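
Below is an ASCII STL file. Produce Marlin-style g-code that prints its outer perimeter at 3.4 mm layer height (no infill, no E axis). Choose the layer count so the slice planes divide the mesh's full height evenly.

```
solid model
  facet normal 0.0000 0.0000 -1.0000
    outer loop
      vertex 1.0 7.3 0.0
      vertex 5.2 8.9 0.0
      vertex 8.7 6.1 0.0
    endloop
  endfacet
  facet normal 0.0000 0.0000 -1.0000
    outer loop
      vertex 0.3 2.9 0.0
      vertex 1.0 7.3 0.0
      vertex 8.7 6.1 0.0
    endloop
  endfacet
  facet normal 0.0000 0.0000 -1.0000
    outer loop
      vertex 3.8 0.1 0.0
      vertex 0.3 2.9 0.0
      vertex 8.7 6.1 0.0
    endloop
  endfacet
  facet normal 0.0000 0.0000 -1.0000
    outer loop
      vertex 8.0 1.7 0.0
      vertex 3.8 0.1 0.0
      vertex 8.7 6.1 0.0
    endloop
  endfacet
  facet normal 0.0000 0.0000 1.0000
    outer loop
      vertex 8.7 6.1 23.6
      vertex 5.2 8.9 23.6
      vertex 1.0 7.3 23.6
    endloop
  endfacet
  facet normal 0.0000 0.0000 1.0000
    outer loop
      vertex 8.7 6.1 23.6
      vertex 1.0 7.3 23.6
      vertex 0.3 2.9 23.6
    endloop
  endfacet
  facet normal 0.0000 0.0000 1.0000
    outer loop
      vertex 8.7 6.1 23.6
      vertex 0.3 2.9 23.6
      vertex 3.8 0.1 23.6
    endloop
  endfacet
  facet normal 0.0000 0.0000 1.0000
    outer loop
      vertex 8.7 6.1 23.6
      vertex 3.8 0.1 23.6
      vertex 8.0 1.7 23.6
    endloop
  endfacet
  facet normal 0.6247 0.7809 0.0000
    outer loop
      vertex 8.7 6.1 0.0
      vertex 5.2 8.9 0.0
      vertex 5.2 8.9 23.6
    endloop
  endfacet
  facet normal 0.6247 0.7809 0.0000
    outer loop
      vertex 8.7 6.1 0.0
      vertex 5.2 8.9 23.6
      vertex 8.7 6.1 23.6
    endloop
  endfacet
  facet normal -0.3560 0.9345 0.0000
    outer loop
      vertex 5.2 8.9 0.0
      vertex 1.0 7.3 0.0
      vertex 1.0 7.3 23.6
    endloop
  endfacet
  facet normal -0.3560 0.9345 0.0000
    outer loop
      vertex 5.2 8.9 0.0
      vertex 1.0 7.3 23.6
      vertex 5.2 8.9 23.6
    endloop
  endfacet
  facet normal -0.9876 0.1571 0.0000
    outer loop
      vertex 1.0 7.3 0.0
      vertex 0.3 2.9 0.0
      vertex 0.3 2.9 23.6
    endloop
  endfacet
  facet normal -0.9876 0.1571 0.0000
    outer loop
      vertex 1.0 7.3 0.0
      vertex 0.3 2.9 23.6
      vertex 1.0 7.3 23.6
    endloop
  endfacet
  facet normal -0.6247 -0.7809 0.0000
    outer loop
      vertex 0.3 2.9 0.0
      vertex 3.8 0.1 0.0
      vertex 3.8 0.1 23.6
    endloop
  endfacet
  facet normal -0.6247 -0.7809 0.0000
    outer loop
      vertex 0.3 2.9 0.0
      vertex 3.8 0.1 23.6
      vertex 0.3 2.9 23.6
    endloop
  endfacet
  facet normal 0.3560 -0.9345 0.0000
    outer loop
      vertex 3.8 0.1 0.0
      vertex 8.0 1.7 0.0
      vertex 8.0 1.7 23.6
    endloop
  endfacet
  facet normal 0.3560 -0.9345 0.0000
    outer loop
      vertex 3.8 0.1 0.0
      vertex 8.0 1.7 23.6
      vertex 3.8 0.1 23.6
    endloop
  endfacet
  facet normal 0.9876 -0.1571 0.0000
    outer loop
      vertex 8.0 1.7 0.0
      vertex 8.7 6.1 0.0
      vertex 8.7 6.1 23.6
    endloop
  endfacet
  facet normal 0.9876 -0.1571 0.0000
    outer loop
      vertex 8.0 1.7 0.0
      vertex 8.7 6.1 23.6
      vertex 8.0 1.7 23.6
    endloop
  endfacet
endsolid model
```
; perimeter-only toolpath
G21 ; units = mm
G90 ; absolute positioning
G28 ; home
; layer 1
G0 Z3.4
G0 X8.7 Y6.1
G1 X5.2 Y8.9
G1 X1.0 Y7.3
G1 X0.3 Y2.9
G1 X3.8 Y0.1
G1 X8.0 Y1.7
G1 X8.7 Y6.1
; layer 2
G0 Z6.7
G0 X8.7 Y6.1
G1 X5.2 Y8.9
G1 X1.0 Y7.3
G1 X0.3 Y2.9
G1 X3.8 Y0.1
G1 X8.0 Y1.7
G1 X8.7 Y6.1
; layer 3
G0 Z10.1
G0 X8.7 Y6.1
G1 X5.2 Y8.9
G1 X1.0 Y7.3
G1 X0.3 Y2.9
G1 X3.8 Y0.1
G1 X8.0 Y1.7
G1 X8.7 Y6.1
; layer 4
G0 Z13.5
G0 X8.7 Y6.1
G1 X5.2 Y8.9
G1 X1.0 Y7.3
G1 X0.3 Y2.9
G1 X3.8 Y0.1
G1 X8.0 Y1.7
G1 X8.7 Y6.1
; layer 5
G0 Z16.9
G0 X8.7 Y6.1
G1 X5.2 Y8.9
G1 X1.0 Y7.3
G1 X0.3 Y2.9
G1 X3.8 Y0.1
G1 X8.0 Y1.7
G1 X8.7 Y6.1
; layer 6
G0 Z20.2
G0 X8.7 Y6.1
G1 X5.2 Y8.9
G1 X1.0 Y7.3
G1 X0.3 Y2.9
G1 X3.8 Y0.1
G1 X8.0 Y1.7
G1 X8.7 Y6.1
; layer 7
G0 Z23.6
G0 X8.7 Y6.1
G1 X5.2 Y8.9
G1 X1.0 Y7.3
G1 X0.3 Y2.9
G1 X3.8 Y0.1
G1 X8.0 Y1.7
G1 X8.7 Y6.1
M2 ; end

The solid is a regular 6-sided prism (a cylinder approximated with 6 flat sides), circumscribed radius ≈ 4.5 mm, height ≈ 23.6 mm. Slicing at Δz = 3.4 mm — 7 equal slices spanning the solid's height, so layer i sits at z = i·h/7 — gives 7 non-empty perimeters. Each is a 6-segment closed polygon; G0 lifts to the layer z and rapids to the start vertex, then G1 traces the edges.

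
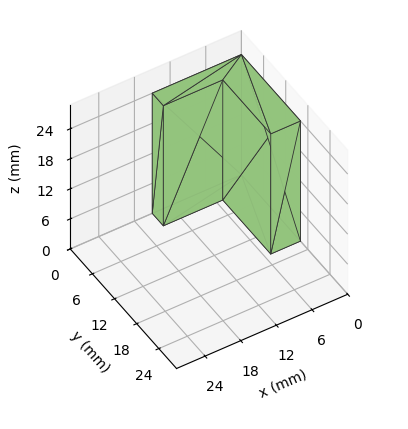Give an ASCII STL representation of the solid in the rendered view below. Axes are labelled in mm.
Reading the render: the shape is an L-shaped prism: outer 15 × 16 mm, arm thicknesses ≈ 3 mm (horizontal) and 5 mm (vertical), extruded 24 mm in z (dimensions read to the nearest mm from the axis ticks). For the STL, each face is triangulated and given an outward normal.

solid part
  facet normal 0.0000 0.0000 -1.0000
    outer loop
      vertex 15.000 3.000 0.000
      vertex 15.000 0.000 0.000
      vertex 0.000 0.000 0.000
    endloop
  endfacet
  facet normal 0.0000 0.0000 -1.0000
    outer loop
      vertex 5.000 3.000 0.000
      vertex 15.000 3.000 0.000
      vertex 0.000 0.000 0.000
    endloop
  endfacet
  facet normal 0.0000 0.0000 -1.0000
    outer loop
      vertex 5.000 16.000 0.000
      vertex 5.000 3.000 0.000
      vertex 0.000 0.000 0.000
    endloop
  endfacet
  facet normal 0.0000 0.0000 -1.0000
    outer loop
      vertex 0.000 16.000 0.000
      vertex 5.000 16.000 0.000
      vertex 0.000 0.000 0.000
    endloop
  endfacet
  facet normal 0.0000 0.0000 1.0000
    outer loop
      vertex 0.000 0.000 24.000
      vertex 15.000 0.000 24.000
      vertex 15.000 3.000 24.000
    endloop
  endfacet
  facet normal 0.0000 0.0000 1.0000
    outer loop
      vertex 0.000 0.000 24.000
      vertex 15.000 3.000 24.000
      vertex 5.000 3.000 24.000
    endloop
  endfacet
  facet normal 0.0000 0.0000 1.0000
    outer loop
      vertex 0.000 0.000 24.000
      vertex 5.000 3.000 24.000
      vertex 5.000 16.000 24.000
    endloop
  endfacet
  facet normal 0.0000 0.0000 1.0000
    outer loop
      vertex 0.000 0.000 24.000
      vertex 5.000 16.000 24.000
      vertex 0.000 16.000 24.000
    endloop
  endfacet
  facet normal 0.0000 -1.0000 0.0000
    outer loop
      vertex 0.000 0.000 0.000
      vertex 15.000 0.000 0.000
      vertex 15.000 0.000 24.000
    endloop
  endfacet
  facet normal 0.0000 -1.0000 0.0000
    outer loop
      vertex 0.000 0.000 0.000
      vertex 15.000 0.000 24.000
      vertex 0.000 0.000 24.000
    endloop
  endfacet
  facet normal 1.0000 0.0000 0.0000
    outer loop
      vertex 15.000 0.000 0.000
      vertex 15.000 3.000 0.000
      vertex 15.000 3.000 24.000
    endloop
  endfacet
  facet normal 1.0000 0.0000 0.0000
    outer loop
      vertex 15.000 0.000 0.000
      vertex 15.000 3.000 24.000
      vertex 15.000 0.000 24.000
    endloop
  endfacet
  facet normal 0.0000 1.0000 0.0000
    outer loop
      vertex 15.000 3.000 0.000
      vertex 5.000 3.000 0.000
      vertex 5.000 3.000 24.000
    endloop
  endfacet
  facet normal 0.0000 1.0000 0.0000
    outer loop
      vertex 15.000 3.000 0.000
      vertex 5.000 3.000 24.000
      vertex 15.000 3.000 24.000
    endloop
  endfacet
  facet normal 1.0000 0.0000 0.0000
    outer loop
      vertex 5.000 3.000 0.000
      vertex 5.000 16.000 0.000
      vertex 5.000 16.000 24.000
    endloop
  endfacet
  facet normal 1.0000 0.0000 0.0000
    outer loop
      vertex 5.000 3.000 0.000
      vertex 5.000 16.000 24.000
      vertex 5.000 3.000 24.000
    endloop
  endfacet
  facet normal 0.0000 1.0000 0.0000
    outer loop
      vertex 5.000 16.000 0.000
      vertex 0.000 16.000 0.000
      vertex 0.000 16.000 24.000
    endloop
  endfacet
  facet normal 0.0000 1.0000 0.0000
    outer loop
      vertex 5.000 16.000 0.000
      vertex 0.000 16.000 24.000
      vertex 5.000 16.000 24.000
    endloop
  endfacet
  facet normal -1.0000 0.0000 0.0000
    outer loop
      vertex 0.000 16.000 0.000
      vertex 0.000 0.000 0.000
      vertex 0.000 0.000 24.000
    endloop
  endfacet
  facet normal -1.0000 0.0000 0.0000
    outer loop
      vertex 0.000 16.000 0.000
      vertex 0.000 0.000 24.000
      vertex 0.000 16.000 24.000
    endloop
  endfacet
endsolid part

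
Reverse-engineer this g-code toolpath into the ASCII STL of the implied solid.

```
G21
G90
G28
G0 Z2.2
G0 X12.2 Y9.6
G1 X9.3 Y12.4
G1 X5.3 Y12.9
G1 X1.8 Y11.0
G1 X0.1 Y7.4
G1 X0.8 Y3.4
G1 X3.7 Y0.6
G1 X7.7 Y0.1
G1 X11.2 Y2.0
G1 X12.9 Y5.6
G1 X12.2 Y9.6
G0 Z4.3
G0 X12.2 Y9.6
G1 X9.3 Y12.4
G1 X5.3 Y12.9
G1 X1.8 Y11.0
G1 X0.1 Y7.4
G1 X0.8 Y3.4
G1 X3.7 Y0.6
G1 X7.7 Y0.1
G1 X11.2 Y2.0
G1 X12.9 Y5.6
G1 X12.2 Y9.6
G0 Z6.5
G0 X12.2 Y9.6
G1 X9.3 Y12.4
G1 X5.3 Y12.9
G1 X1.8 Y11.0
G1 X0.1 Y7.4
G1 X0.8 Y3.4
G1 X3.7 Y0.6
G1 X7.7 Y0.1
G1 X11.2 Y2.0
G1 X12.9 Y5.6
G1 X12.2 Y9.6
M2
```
solid part
  facet normal 0.0000 0.0000 -1.0000
    outer loop
      vertex 5.3 12.9 0.0
      vertex 9.3 12.4 0.0
      vertex 12.2 9.6 0.0
    endloop
  endfacet
  facet normal 0.0000 0.0000 -1.0000
    outer loop
      vertex 1.8 11.0 0.0
      vertex 5.3 12.9 0.0
      vertex 12.2 9.6 0.0
    endloop
  endfacet
  facet normal 0.0000 0.0000 -1.0000
    outer loop
      vertex 0.1 7.4 0.0
      vertex 1.8 11.0 0.0
      vertex 12.2 9.6 0.0
    endloop
  endfacet
  facet normal 0.0000 0.0000 -1.0000
    outer loop
      vertex 0.8 3.4 0.0
      vertex 0.1 7.4 0.0
      vertex 12.2 9.6 0.0
    endloop
  endfacet
  facet normal 0.0000 0.0000 -1.0000
    outer loop
      vertex 3.7 0.6 0.0
      vertex 0.8 3.4 0.0
      vertex 12.2 9.6 0.0
    endloop
  endfacet
  facet normal 0.0000 0.0000 -1.0000
    outer loop
      vertex 7.7 0.1 0.0
      vertex 3.7 0.6 0.0
      vertex 12.2 9.6 0.0
    endloop
  endfacet
  facet normal 0.0000 0.0000 -1.0000
    outer loop
      vertex 11.2 2.0 0.0
      vertex 7.7 0.1 0.0
      vertex 12.2 9.6 0.0
    endloop
  endfacet
  facet normal 0.0000 0.0000 -1.0000
    outer loop
      vertex 12.9 5.6 0.0
      vertex 11.2 2.0 0.0
      vertex 12.2 9.6 0.0
    endloop
  endfacet
  facet normal 0.0000 0.0000 1.0000
    outer loop
      vertex 12.2 9.6 6.5
      vertex 9.3 12.4 6.5
      vertex 5.3 12.9 6.5
    endloop
  endfacet
  facet normal 0.0000 0.0000 1.0000
    outer loop
      vertex 12.2 9.6 6.5
      vertex 5.3 12.9 6.5
      vertex 1.8 11.0 6.5
    endloop
  endfacet
  facet normal 0.0000 0.0000 1.0000
    outer loop
      vertex 12.2 9.6 6.5
      vertex 1.8 11.0 6.5
      vertex 0.1 7.4 6.5
    endloop
  endfacet
  facet normal 0.0000 0.0000 1.0000
    outer loop
      vertex 12.2 9.6 6.5
      vertex 0.1 7.4 6.5
      vertex 0.8 3.4 6.5
    endloop
  endfacet
  facet normal 0.0000 0.0000 1.0000
    outer loop
      vertex 12.2 9.6 6.5
      vertex 0.8 3.4 6.5
      vertex 3.7 0.6 6.5
    endloop
  endfacet
  facet normal 0.0000 0.0000 1.0000
    outer loop
      vertex 12.2 9.6 6.5
      vertex 3.7 0.6 6.5
      vertex 7.7 0.1 6.5
    endloop
  endfacet
  facet normal 0.0000 0.0000 1.0000
    outer loop
      vertex 12.2 9.6 6.5
      vertex 7.7 0.1 6.5
      vertex 11.2 2.0 6.5
    endloop
  endfacet
  facet normal 0.0000 0.0000 1.0000
    outer loop
      vertex 12.2 9.6 6.5
      vertex 11.2 2.0 6.5
      vertex 12.9 5.6 6.5
    endloop
  endfacet
  facet normal 0.6946 0.7194 0.0000
    outer loop
      vertex 12.2 9.6 0.0
      vertex 9.3 12.4 0.0
      vertex 9.3 12.4 6.5
    endloop
  endfacet
  facet normal 0.6946 0.7194 0.0000
    outer loop
      vertex 12.2 9.6 0.0
      vertex 9.3 12.4 6.5
      vertex 12.2 9.6 6.5
    endloop
  endfacet
  facet normal 0.1240 0.9923 0.0000
    outer loop
      vertex 9.3 12.4 0.0
      vertex 5.3 12.9 0.0
      vertex 5.3 12.9 6.5
    endloop
  endfacet
  facet normal 0.1240 0.9923 0.0000
    outer loop
      vertex 9.3 12.4 0.0
      vertex 5.3 12.9 6.5
      vertex 9.3 12.4 6.5
    endloop
  endfacet
  facet normal -0.4771 0.8789 0.0000
    outer loop
      vertex 5.3 12.9 0.0
      vertex 1.8 11.0 0.0
      vertex 1.8 11.0 6.5
    endloop
  endfacet
  facet normal -0.4771 0.8789 0.0000
    outer loop
      vertex 5.3 12.9 0.0
      vertex 1.8 11.0 6.5
      vertex 5.3 12.9 6.5
    endloop
  endfacet
  facet normal -0.9042 0.4270 0.0000
    outer loop
      vertex 1.8 11.0 0.0
      vertex 0.1 7.4 0.0
      vertex 0.1 7.4 6.5
    endloop
  endfacet
  facet normal -0.9042 0.4270 0.0000
    outer loop
      vertex 1.8 11.0 0.0
      vertex 0.1 7.4 6.5
      vertex 1.8 11.0 6.5
    endloop
  endfacet
  facet normal -0.9850 -0.1724 0.0000
    outer loop
      vertex 0.1 7.4 0.0
      vertex 0.8 3.4 0.0
      vertex 0.8 3.4 6.5
    endloop
  endfacet
  facet normal -0.9850 -0.1724 0.0000
    outer loop
      vertex 0.1 7.4 0.0
      vertex 0.8 3.4 6.5
      vertex 0.1 7.4 6.5
    endloop
  endfacet
  facet normal -0.6946 -0.7194 0.0000
    outer loop
      vertex 0.8 3.4 0.0
      vertex 3.7 0.6 0.0
      vertex 3.7 0.6 6.5
    endloop
  endfacet
  facet normal -0.6946 -0.7194 0.0000
    outer loop
      vertex 0.8 3.4 0.0
      vertex 3.7 0.6 6.5
      vertex 0.8 3.4 6.5
    endloop
  endfacet
  facet normal -0.1240 -0.9923 0.0000
    outer loop
      vertex 3.7 0.6 0.0
      vertex 7.7 0.1 0.0
      vertex 7.7 0.1 6.5
    endloop
  endfacet
  facet normal -0.1240 -0.9923 0.0000
    outer loop
      vertex 3.7 0.6 0.0
      vertex 7.7 0.1 6.5
      vertex 3.7 0.6 6.5
    endloop
  endfacet
  facet normal 0.4771 -0.8789 0.0000
    outer loop
      vertex 7.7 0.1 0.0
      vertex 11.2 2.0 0.0
      vertex 11.2 2.0 6.5
    endloop
  endfacet
  facet normal 0.4771 -0.8789 0.0000
    outer loop
      vertex 7.7 0.1 0.0
      vertex 11.2 2.0 6.5
      vertex 7.7 0.1 6.5
    endloop
  endfacet
  facet normal 0.9042 -0.4270 0.0000
    outer loop
      vertex 11.2 2.0 0.0
      vertex 12.9 5.6 0.0
      vertex 12.9 5.6 6.5
    endloop
  endfacet
  facet normal 0.9042 -0.4270 0.0000
    outer loop
      vertex 11.2 2.0 0.0
      vertex 12.9 5.6 6.5
      vertex 11.2 2.0 6.5
    endloop
  endfacet
  facet normal 0.9850 0.1724 0.0000
    outer loop
      vertex 12.9 5.6 0.0
      vertex 12.2 9.6 0.0
      vertex 12.2 9.6 6.5
    endloop
  endfacet
  facet normal 0.9850 0.1724 0.0000
    outer loop
      vertex 12.9 5.6 0.0
      vertex 12.2 9.6 6.5
      vertex 12.9 5.6 6.5
    endloop
  endfacet
endsolid part

The G0 Z moves step by Δz≈2.2 mm. Every layer's G1 loop is the same polygon, so the solid is a straight extrusion of it from z=0 to z≈6.5. Closing with flat bottom and top caps and triangulating gives 36 facets — a regular 10-sided prism (a cylinder approximated with 10 flat sides), circumscribed radius ≈ 6.5 mm, height ≈ 6.5 mm.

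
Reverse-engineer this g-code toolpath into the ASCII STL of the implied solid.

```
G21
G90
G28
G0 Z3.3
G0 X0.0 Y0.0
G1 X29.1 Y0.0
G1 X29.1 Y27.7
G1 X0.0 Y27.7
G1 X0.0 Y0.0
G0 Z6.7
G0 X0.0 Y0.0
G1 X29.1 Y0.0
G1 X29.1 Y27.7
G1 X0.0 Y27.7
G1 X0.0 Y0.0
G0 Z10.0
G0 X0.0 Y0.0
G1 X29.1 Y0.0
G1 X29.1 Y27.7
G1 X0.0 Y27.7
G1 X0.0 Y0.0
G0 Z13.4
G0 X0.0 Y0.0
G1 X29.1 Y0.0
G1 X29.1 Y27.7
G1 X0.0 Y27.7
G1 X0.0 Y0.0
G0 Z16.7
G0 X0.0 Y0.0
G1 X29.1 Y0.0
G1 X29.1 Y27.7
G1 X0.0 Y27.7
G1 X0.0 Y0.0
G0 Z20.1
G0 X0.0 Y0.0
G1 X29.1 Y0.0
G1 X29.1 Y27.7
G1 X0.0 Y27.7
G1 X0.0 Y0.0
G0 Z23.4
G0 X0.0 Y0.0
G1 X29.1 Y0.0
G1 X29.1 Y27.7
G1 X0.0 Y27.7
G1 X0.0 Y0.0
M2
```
solid part
  facet normal 0.0000 0.0000 -1.0000
    outer loop
      vertex 29.1 27.7 0.0
      vertex 29.1 0.0 0.0
      vertex 0.0 0.0 0.0
    endloop
  endfacet
  facet normal 0.0000 0.0000 -1.0000
    outer loop
      vertex 0.0 27.7 0.0
      vertex 29.1 27.7 0.0
      vertex 0.0 0.0 0.0
    endloop
  endfacet
  facet normal 0.0000 0.0000 1.0000
    outer loop
      vertex 0.0 0.0 23.4
      vertex 29.1 0.0 23.4
      vertex 29.1 27.7 23.4
    endloop
  endfacet
  facet normal 0.0000 0.0000 1.0000
    outer loop
      vertex 0.0 0.0 23.4
      vertex 29.1 27.7 23.4
      vertex 0.0 27.7 23.4
    endloop
  endfacet
  facet normal 0.0000 -1.0000 0.0000
    outer loop
      vertex 0.0 0.0 0.0
      vertex 29.1 0.0 0.0
      vertex 29.1 0.0 23.4
    endloop
  endfacet
  facet normal 0.0000 -1.0000 0.0000
    outer loop
      vertex 0.0 0.0 0.0
      vertex 29.1 0.0 23.4
      vertex 0.0 0.0 23.4
    endloop
  endfacet
  facet normal 0.0000 1.0000 0.0000
    outer loop
      vertex 29.1 27.7 23.4
      vertex 29.1 27.7 0.0
      vertex 0.0 27.7 0.0
    endloop
  endfacet
  facet normal 0.0000 1.0000 0.0000
    outer loop
      vertex 0.0 27.7 23.4
      vertex 29.1 27.7 23.4
      vertex 0.0 27.7 0.0
    endloop
  endfacet
  facet normal -1.0000 0.0000 0.0000
    outer loop
      vertex 0.0 27.7 23.4
      vertex 0.0 27.7 0.0
      vertex 0.0 0.0 0.0
    endloop
  endfacet
  facet normal -1.0000 0.0000 0.0000
    outer loop
      vertex 0.0 0.0 23.4
      vertex 0.0 27.7 23.4
      vertex 0.0 0.0 0.0
    endloop
  endfacet
  facet normal 1.0000 0.0000 0.0000
    outer loop
      vertex 29.1 0.0 0.0
      vertex 29.1 27.7 0.0
      vertex 29.1 27.7 23.4
    endloop
  endfacet
  facet normal 1.0000 0.0000 0.0000
    outer loop
      vertex 29.1 0.0 0.0
      vertex 29.1 27.7 23.4
      vertex 29.1 0.0 23.4
    endloop
  endfacet
endsolid part

The G0 Z moves step by Δz≈3.3 mm. Every layer's G1 loop is the same polygon, so the solid is a straight extrusion of it from z=0 to z≈23.4. Closing with flat bottom and top caps and triangulating gives 12 facets — a rectangular box, roughly 29.1 × 27.7 mm footprint and 23.4 mm tall.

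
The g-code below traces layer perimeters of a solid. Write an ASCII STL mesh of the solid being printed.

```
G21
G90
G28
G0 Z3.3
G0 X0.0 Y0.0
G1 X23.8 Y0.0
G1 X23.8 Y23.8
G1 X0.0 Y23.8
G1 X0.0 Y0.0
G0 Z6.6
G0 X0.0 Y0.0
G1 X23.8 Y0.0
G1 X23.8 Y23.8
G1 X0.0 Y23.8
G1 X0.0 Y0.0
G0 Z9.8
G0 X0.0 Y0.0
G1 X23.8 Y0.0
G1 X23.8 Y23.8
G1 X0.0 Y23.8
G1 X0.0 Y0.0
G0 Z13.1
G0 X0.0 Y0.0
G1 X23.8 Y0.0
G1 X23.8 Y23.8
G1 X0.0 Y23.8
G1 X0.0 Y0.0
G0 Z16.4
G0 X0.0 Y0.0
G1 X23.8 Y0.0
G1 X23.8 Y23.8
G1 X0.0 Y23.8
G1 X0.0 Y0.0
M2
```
solid part
  facet normal 0.0000 0.0000 -1.0000
    outer loop
      vertex 23.8 23.8 0.0
      vertex 23.8 0.0 0.0
      vertex 0.0 0.0 0.0
    endloop
  endfacet
  facet normal 0.0000 0.0000 -1.0000
    outer loop
      vertex 0.0 23.8 0.0
      vertex 23.8 23.8 0.0
      vertex 0.0 0.0 0.0
    endloop
  endfacet
  facet normal 0.0000 0.0000 1.0000
    outer loop
      vertex 0.0 0.0 16.4
      vertex 23.8 0.0 16.4
      vertex 23.8 23.8 16.4
    endloop
  endfacet
  facet normal 0.0000 0.0000 1.0000
    outer loop
      vertex 0.0 0.0 16.4
      vertex 23.8 23.8 16.4
      vertex 0.0 23.8 16.4
    endloop
  endfacet
  facet normal 0.0000 -1.0000 0.0000
    outer loop
      vertex 0.0 0.0 0.0
      vertex 23.8 0.0 0.0
      vertex 23.8 0.0 16.4
    endloop
  endfacet
  facet normal 0.0000 -1.0000 0.0000
    outer loop
      vertex 0.0 0.0 0.0
      vertex 23.8 0.0 16.4
      vertex 0.0 0.0 16.4
    endloop
  endfacet
  facet normal 0.0000 1.0000 0.0000
    outer loop
      vertex 23.8 23.8 16.4
      vertex 23.8 23.8 0.0
      vertex 0.0 23.8 0.0
    endloop
  endfacet
  facet normal 0.0000 1.0000 0.0000
    outer loop
      vertex 0.0 23.8 16.4
      vertex 23.8 23.8 16.4
      vertex 0.0 23.8 0.0
    endloop
  endfacet
  facet normal -1.0000 0.0000 0.0000
    outer loop
      vertex 0.0 23.8 16.4
      vertex 0.0 23.8 0.0
      vertex 0.0 0.0 0.0
    endloop
  endfacet
  facet normal -1.0000 0.0000 0.0000
    outer loop
      vertex 0.0 0.0 16.4
      vertex 0.0 23.8 16.4
      vertex 0.0 0.0 0.0
    endloop
  endfacet
  facet normal 1.0000 0.0000 0.0000
    outer loop
      vertex 23.8 0.0 0.0
      vertex 23.8 23.8 0.0
      vertex 23.8 23.8 16.4
    endloop
  endfacet
  facet normal 1.0000 0.0000 0.0000
    outer loop
      vertex 23.8 0.0 0.0
      vertex 23.8 23.8 16.4
      vertex 23.8 0.0 16.4
    endloop
  endfacet
endsolid part

The G0 Z moves step by Δz≈3.3 mm. Every layer's G1 loop is the same polygon, so the solid is a straight extrusion of it from z=0 to z≈16.4. Closing with flat bottom and top caps and triangulating gives 12 facets — a rectangular box, roughly 23.8 × 23.8 mm footprint and 16.4 mm tall.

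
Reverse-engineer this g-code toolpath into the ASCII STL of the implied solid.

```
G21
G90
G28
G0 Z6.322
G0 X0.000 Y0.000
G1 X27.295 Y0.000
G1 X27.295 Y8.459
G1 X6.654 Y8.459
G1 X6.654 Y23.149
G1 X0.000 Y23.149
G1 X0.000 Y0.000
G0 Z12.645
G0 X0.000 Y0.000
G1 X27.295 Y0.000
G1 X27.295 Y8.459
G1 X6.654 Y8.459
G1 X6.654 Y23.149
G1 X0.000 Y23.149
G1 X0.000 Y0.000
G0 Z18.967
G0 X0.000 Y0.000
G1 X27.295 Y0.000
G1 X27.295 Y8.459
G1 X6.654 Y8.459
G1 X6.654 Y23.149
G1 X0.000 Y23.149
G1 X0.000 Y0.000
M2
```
solid part
  facet normal 0.0000 0.0000 -1.0000
    outer loop
      vertex 27.295 8.459 0.000
      vertex 27.295 0.000 0.000
      vertex 0.000 0.000 0.000
    endloop
  endfacet
  facet normal 0.0000 0.0000 -1.0000
    outer loop
      vertex 6.654 8.459 0.000
      vertex 27.295 8.459 0.000
      vertex 0.000 0.000 0.000
    endloop
  endfacet
  facet normal 0.0000 0.0000 -1.0000
    outer loop
      vertex 6.654 23.149 0.000
      vertex 6.654 8.459 0.000
      vertex 0.000 0.000 0.000
    endloop
  endfacet
  facet normal 0.0000 0.0000 -1.0000
    outer loop
      vertex 0.000 23.149 0.000
      vertex 6.654 23.149 0.000
      vertex 0.000 0.000 0.000
    endloop
  endfacet
  facet normal 0.0000 0.0000 1.0000
    outer loop
      vertex 0.000 0.000 18.967
      vertex 27.295 0.000 18.967
      vertex 27.295 8.459 18.967
    endloop
  endfacet
  facet normal 0.0000 0.0000 1.0000
    outer loop
      vertex 0.000 0.000 18.967
      vertex 27.295 8.459 18.967
      vertex 6.654 8.459 18.967
    endloop
  endfacet
  facet normal 0.0000 0.0000 1.0000
    outer loop
      vertex 0.000 0.000 18.967
      vertex 6.654 8.459 18.967
      vertex 6.654 23.149 18.967
    endloop
  endfacet
  facet normal 0.0000 0.0000 1.0000
    outer loop
      vertex 0.000 0.000 18.967
      vertex 6.654 23.149 18.967
      vertex 0.000 23.149 18.967
    endloop
  endfacet
  facet normal 0.0000 -1.0000 0.0000
    outer loop
      vertex 0.000 0.000 0.000
      vertex 27.295 0.000 0.000
      vertex 27.295 0.000 18.967
    endloop
  endfacet
  facet normal 0.0000 -1.0000 0.0000
    outer loop
      vertex 0.000 0.000 0.000
      vertex 27.295 0.000 18.967
      vertex 0.000 0.000 18.967
    endloop
  endfacet
  facet normal 1.0000 0.0000 0.0000
    outer loop
      vertex 27.295 0.000 0.000
      vertex 27.295 8.459 0.000
      vertex 27.295 8.459 18.967
    endloop
  endfacet
  facet normal 1.0000 0.0000 0.0000
    outer loop
      vertex 27.295 0.000 0.000
      vertex 27.295 8.459 18.967
      vertex 27.295 0.000 18.967
    endloop
  endfacet
  facet normal 0.0000 1.0000 0.0000
    outer loop
      vertex 27.295 8.459 0.000
      vertex 6.654 8.459 0.000
      vertex 6.654 8.459 18.967
    endloop
  endfacet
  facet normal 0.0000 1.0000 0.0000
    outer loop
      vertex 27.295 8.459 0.000
      vertex 6.654 8.459 18.967
      vertex 27.295 8.459 18.967
    endloop
  endfacet
  facet normal 1.0000 0.0000 0.0000
    outer loop
      vertex 6.654 8.459 0.000
      vertex 6.654 23.149 0.000
      vertex 6.654 23.149 18.967
    endloop
  endfacet
  facet normal 1.0000 0.0000 0.0000
    outer loop
      vertex 6.654 8.459 0.000
      vertex 6.654 23.149 18.967
      vertex 6.654 8.459 18.967
    endloop
  endfacet
  facet normal 0.0000 1.0000 0.0000
    outer loop
      vertex 6.654 23.149 0.000
      vertex 0.000 23.149 0.000
      vertex 0.000 23.149 18.967
    endloop
  endfacet
  facet normal 0.0000 1.0000 0.0000
    outer loop
      vertex 6.654 23.149 0.000
      vertex 0.000 23.149 18.967
      vertex 6.654 23.149 18.967
    endloop
  endfacet
  facet normal -1.0000 0.0000 0.0000
    outer loop
      vertex 0.000 23.149 0.000
      vertex 0.000 0.000 0.000
      vertex 0.000 0.000 18.967
    endloop
  endfacet
  facet normal -1.0000 0.0000 0.0000
    outer loop
      vertex 0.000 23.149 0.000
      vertex 0.000 0.000 18.967
      vertex 0.000 23.149 18.967
    endloop
  endfacet
endsolid part

The G0 Z moves step by Δz≈6.322 mm. Every layer's G1 loop is the same polygon, so the solid is a straight extrusion of it from z=0 to z≈19. Closing with flat bottom and top caps and triangulating gives 20 facets — an L-shaped prism: outer 27.3 × 23.1 mm, arm thicknesses ≈ 8.46 mm (horizontal) and 6.65 mm (vertical), extruded 19 mm in z.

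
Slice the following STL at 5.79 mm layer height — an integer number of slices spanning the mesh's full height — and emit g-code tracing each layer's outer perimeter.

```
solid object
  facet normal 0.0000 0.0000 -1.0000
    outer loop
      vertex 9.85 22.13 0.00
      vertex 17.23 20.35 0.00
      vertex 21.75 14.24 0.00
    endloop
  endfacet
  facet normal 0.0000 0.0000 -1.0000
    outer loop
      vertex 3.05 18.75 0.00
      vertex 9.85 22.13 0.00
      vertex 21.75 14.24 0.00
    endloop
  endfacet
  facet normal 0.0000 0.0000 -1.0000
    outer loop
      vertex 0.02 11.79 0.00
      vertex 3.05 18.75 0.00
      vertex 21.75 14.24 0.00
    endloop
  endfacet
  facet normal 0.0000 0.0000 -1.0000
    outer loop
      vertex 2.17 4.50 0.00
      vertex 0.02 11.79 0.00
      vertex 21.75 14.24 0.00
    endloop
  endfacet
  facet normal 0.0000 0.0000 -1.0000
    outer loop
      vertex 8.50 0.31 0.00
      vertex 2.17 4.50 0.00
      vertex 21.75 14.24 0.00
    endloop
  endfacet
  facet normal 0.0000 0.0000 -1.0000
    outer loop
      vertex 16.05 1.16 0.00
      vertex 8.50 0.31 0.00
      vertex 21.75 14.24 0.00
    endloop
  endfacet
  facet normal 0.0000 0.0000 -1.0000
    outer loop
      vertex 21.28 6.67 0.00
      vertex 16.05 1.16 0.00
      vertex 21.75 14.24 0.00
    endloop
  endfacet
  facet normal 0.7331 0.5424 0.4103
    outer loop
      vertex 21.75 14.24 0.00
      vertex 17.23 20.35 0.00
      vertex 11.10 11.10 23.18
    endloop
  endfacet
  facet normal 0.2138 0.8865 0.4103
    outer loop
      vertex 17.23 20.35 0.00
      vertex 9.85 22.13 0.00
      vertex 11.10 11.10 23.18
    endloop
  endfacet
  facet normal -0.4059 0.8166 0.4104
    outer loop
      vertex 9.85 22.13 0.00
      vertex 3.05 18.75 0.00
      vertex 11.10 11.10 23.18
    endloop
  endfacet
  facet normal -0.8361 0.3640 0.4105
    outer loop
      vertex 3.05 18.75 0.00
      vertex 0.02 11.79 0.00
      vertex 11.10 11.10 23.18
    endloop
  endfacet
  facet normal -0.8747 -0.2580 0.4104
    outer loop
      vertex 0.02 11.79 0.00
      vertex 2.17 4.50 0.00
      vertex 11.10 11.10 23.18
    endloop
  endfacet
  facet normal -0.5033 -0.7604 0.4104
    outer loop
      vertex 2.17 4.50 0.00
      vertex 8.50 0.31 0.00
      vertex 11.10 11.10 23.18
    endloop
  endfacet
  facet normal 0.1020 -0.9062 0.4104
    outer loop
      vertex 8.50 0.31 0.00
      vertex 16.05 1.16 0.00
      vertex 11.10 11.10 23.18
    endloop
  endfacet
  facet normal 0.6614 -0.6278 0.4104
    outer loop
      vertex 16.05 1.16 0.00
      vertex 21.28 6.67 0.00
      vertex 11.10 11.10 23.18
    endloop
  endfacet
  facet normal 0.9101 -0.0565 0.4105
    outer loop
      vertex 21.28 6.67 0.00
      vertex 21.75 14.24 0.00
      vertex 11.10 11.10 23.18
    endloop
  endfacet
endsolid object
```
; perimeter-only toolpath
G21 ; units = mm
G90 ; absolute positioning
G28 ; home
; layer 1
G0 Z5.79
G0 X19.09 Y13.46
G1 X15.70 Y18.04
G1 X10.16 Y19.37
G1 X5.06 Y16.84
G1 X2.79 Y11.62
G1 X4.40 Y6.15
G1 X9.15 Y3.01
G1 X14.81 Y3.64
G1 X18.73 Y7.78
G1 X19.09 Y13.46
; layer 2
G0 Z11.59
G0 X16.43 Y12.67
G1 X14.16 Y15.73
G1 X10.47 Y16.61
G1 X7.07 Y14.93
G1 X5.56 Y11.45
G1 X6.63 Y7.80
G1 X9.80 Y5.71
G1 X13.57 Y6.13
G1 X16.19 Y8.88
G1 X16.43 Y12.67
; layer 3
G0 Z17.38
G0 X13.76 Y11.89
G1 X12.63 Y13.41
G1 X10.79 Y13.86
G1 X9.09 Y13.01
G1 X8.33 Y11.27
G1 X8.87 Y9.45
G1 X10.45 Y8.40
G1 X12.34 Y8.62
G1 X13.65 Y9.99
G1 X13.76 Y11.89
M2 ; end

The solid is a regular 9-sided pyramid, base circumscribed radius ≈ 11.1 mm, apex at z ≈ 23.2 mm. Slicing at Δz = 5.79 mm — 4 equal slices spanning the solid's height, so layer i sits at z = i·h/4 — gives 3 non-empty perimeters. Each is a 9-segment closed polygon; G0 lifts to the layer z and rapids to the start vertex, then G1 traces the edges. The cross-section shrinks linearly with z (the slice at the apex is degenerate and omitted).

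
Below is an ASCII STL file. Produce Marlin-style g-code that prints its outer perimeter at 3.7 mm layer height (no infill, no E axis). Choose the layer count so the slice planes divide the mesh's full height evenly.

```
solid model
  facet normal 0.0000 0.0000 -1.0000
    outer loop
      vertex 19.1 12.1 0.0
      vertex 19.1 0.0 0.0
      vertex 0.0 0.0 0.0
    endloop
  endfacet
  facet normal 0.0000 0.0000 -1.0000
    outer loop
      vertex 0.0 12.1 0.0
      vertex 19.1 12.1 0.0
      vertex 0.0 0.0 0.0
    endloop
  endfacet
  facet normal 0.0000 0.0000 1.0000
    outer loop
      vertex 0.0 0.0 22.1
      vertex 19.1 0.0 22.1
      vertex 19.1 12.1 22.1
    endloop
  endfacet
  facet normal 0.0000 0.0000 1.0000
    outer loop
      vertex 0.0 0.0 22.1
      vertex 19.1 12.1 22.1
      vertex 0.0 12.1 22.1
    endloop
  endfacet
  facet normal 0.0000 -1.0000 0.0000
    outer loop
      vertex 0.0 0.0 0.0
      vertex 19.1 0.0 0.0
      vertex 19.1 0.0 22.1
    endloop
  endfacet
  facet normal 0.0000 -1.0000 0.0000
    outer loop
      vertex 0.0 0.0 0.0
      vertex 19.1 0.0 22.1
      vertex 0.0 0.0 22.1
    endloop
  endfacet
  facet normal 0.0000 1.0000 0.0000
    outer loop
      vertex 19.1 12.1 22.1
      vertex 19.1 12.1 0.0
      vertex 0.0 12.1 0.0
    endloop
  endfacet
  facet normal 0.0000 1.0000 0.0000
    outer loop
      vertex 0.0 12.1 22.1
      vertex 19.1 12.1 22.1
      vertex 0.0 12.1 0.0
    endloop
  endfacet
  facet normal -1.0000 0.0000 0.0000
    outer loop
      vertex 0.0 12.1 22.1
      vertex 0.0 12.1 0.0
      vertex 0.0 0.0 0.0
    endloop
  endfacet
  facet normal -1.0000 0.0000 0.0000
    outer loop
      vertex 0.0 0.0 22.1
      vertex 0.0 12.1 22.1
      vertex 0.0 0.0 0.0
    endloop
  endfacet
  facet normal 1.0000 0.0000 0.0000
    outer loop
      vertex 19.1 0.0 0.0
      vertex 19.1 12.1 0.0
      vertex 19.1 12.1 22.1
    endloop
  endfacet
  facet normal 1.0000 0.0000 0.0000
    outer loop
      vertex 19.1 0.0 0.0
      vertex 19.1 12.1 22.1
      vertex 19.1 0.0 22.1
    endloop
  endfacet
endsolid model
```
; perimeter-only toolpath
G21 ; units = mm
G90 ; absolute positioning
G28 ; home
; layer 1
G0 Z3.7
G0 X0.0 Y0.0
G1 X19.1 Y0.0
G1 X19.1 Y12.1
G1 X0.0 Y12.1
G1 X0.0 Y0.0
; layer 2
G0 Z7.4
G0 X0.0 Y0.0
G1 X19.1 Y0.0
G1 X19.1 Y12.1
G1 X0.0 Y12.1
G1 X0.0 Y0.0
; layer 3
G0 Z11.1
G0 X0.0 Y0.0
G1 X19.1 Y0.0
G1 X19.1 Y12.1
G1 X0.0 Y12.1
G1 X0.0 Y0.0
; layer 4
G0 Z14.7
G0 X0.0 Y0.0
G1 X19.1 Y0.0
G1 X19.1 Y12.1
G1 X0.0 Y12.1
G1 X0.0 Y0.0
; layer 5
G0 Z18.4
G0 X0.0 Y0.0
G1 X19.1 Y0.0
G1 X19.1 Y12.1
G1 X0.0 Y12.1
G1 X0.0 Y0.0
; layer 6
G0 Z22.1
G0 X0.0 Y0.0
G1 X19.1 Y0.0
G1 X19.1 Y12.1
G1 X0.0 Y12.1
G1 X0.0 Y0.0
M2 ; end

The solid is a rectangular box, roughly 19.1 × 12.1 mm footprint and 22.1 mm tall. Slicing at Δz = 3.7 mm — 6 equal slices spanning the solid's height, so layer i sits at z = i·h/6 — gives 6 non-empty perimeters. Each is a 4-segment closed polygon; G0 lifts to the layer z and rapids to the start vertex, then G1 traces the edges.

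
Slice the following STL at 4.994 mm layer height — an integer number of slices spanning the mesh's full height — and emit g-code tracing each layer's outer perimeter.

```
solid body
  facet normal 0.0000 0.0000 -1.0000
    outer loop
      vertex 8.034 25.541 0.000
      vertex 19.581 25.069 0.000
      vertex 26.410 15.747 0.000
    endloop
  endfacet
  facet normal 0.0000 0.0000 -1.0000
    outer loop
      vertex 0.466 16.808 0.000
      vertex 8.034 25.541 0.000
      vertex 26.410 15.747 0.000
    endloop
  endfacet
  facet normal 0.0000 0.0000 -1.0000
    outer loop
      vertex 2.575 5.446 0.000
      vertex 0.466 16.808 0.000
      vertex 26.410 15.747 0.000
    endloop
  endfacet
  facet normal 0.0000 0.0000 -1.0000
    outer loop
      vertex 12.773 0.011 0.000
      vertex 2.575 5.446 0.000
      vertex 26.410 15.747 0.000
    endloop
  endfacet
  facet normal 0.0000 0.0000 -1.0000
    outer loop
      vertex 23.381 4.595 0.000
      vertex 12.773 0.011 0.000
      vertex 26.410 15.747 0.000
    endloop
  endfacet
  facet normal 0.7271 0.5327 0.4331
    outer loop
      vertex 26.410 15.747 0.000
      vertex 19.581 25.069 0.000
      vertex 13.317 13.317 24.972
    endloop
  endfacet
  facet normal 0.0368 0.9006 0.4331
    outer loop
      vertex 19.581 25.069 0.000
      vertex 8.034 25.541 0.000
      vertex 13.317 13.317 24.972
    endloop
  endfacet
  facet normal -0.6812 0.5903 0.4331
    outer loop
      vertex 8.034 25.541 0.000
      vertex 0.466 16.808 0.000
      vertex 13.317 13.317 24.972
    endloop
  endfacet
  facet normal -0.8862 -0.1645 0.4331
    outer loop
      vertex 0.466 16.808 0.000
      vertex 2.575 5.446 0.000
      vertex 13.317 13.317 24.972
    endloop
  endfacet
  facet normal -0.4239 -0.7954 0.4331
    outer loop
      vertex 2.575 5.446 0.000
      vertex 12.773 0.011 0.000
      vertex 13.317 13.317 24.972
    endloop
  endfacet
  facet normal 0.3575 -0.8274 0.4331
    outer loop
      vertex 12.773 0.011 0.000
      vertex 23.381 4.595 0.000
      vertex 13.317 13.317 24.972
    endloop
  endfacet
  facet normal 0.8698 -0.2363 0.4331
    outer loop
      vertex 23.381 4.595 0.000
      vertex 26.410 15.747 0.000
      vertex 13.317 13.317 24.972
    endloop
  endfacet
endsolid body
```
; perimeter-only toolpath
G21 ; units = mm
G90 ; absolute positioning
G28 ; home
; layer 1
G0 Z4.994
G0 X23.791 Y15.261
G1 X18.328 Y22.719
G1 X9.091 Y23.096
G1 X3.036 Y16.110
G1 X4.723 Y7.020
G1 X12.882 Y2.672
G1 X21.368 Y6.339
G1 X23.791 Y15.261
; layer 2
G0 Z9.989
G0 X21.173 Y14.775
G1 X17.075 Y20.368
G1 X10.147 Y20.651
G1 X5.606 Y15.412
G1 X6.872 Y8.594
G1 X12.991 Y5.333
G1 X19.355 Y8.084
G1 X21.173 Y14.775
; layer 3
G0 Z14.983
G0 X18.554 Y14.289
G1 X15.823 Y18.018
G1 X11.204 Y18.207
G1 X8.177 Y14.713
G1 X9.020 Y10.169
G1 X13.099 Y7.995
G1 X17.343 Y9.828
G1 X18.554 Y14.289
; layer 4
G0 Z19.978
G0 X15.936 Y13.803
G1 X14.570 Y15.667
G1 X12.260 Y15.762
G1 X10.747 Y14.015
G1 X11.169 Y11.743
G1 X13.208 Y10.656
G1 X15.330 Y11.573
G1 X15.936 Y13.803
M2 ; end

The solid is a regular 7-sided pyramid, base circumscribed radius ≈ 13.3 mm, apex at z ≈ 25 mm. Slicing at Δz = 4.994 mm — 5 equal slices spanning the solid's height, so layer i sits at z = i·h/5 — gives 4 non-empty perimeters. Each is a 7-segment closed polygon; G0 lifts to the layer z and rapids to the start vertex, then G1 traces the edges. The cross-section shrinks linearly with z (the slice at the apex is degenerate and omitted).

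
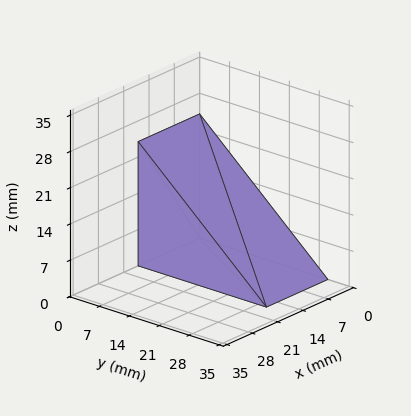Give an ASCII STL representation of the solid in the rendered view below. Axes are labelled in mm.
Reading the render: the shape is a wedge (ramp): 17 × 30 mm base, rising to 24 mm along the y=0 edge and sloping linearly to z=0 at y=30 (dimensions read to the nearest mm from the axis ticks). For the STL, each face is triangulated and given an outward normal.

solid part
  facet normal 0.0000 0.0000 -1.0000
    outer loop
      vertex 17.00 30.00 0.00
      vertex 17.00 0.00 0.00
      vertex 0.00 0.00 0.00
    endloop
  endfacet
  facet normal 0.0000 0.0000 -1.0000
    outer loop
      vertex 0.00 30.00 0.00
      vertex 17.00 30.00 0.00
      vertex 0.00 0.00 0.00
    endloop
  endfacet
  facet normal 0.0000 -1.0000 0.0000
    outer loop
      vertex 0.00 0.00 0.00
      vertex 17.00 0.00 0.00
      vertex 17.00 0.00 24.00
    endloop
  endfacet
  facet normal 0.0000 -1.0000 0.0000
    outer loop
      vertex 0.00 0.00 0.00
      vertex 17.00 0.00 24.00
      vertex 0.00 0.00 24.00
    endloop
  endfacet
  facet normal 0.0000 0.6247 0.7809
    outer loop
      vertex 0.00 0.00 24.00
      vertex 17.00 0.00 24.00
      vertex 17.00 30.00 0.00
    endloop
  endfacet
  facet normal 0.0000 0.6247 0.7809
    outer loop
      vertex 0.00 0.00 24.00
      vertex 17.00 30.00 0.00
      vertex 0.00 30.00 0.00
    endloop
  endfacet
  facet normal -1.0000 0.0000 0.0000
    outer loop
      vertex 0.00 0.00 24.00
      vertex 0.00 30.00 0.00
      vertex 0.00 0.00 0.00
    endloop
  endfacet
  facet normal 1.0000 0.0000 0.0000
    outer loop
      vertex 17.00 0.00 0.00
      vertex 17.00 30.00 0.00
      vertex 17.00 0.00 24.00
    endloop
  endfacet
endsolid part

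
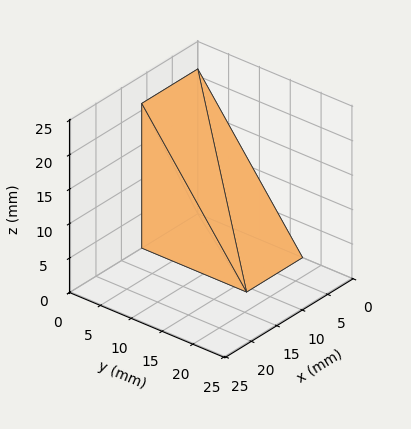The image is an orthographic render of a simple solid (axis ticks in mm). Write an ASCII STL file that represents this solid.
Reading the render: the shape is a wedge (ramp): 11 × 17 mm base, rising to 21 mm along the y=0 edge and sloping linearly to z=0 at y=17 (dimensions read to the nearest mm from the axis ticks). For the STL, each face is triangulated and given an outward normal.

solid part
  facet normal 0.0000 0.0000 -1.0000
    outer loop
      vertex 11.0 17.0 0.0
      vertex 11.0 0.0 0.0
      vertex 0.0 0.0 0.0
    endloop
  endfacet
  facet normal 0.0000 0.0000 -1.0000
    outer loop
      vertex 0.0 17.0 0.0
      vertex 11.0 17.0 0.0
      vertex 0.0 0.0 0.0
    endloop
  endfacet
  facet normal 0.0000 -1.0000 0.0000
    outer loop
      vertex 0.0 0.0 0.0
      vertex 11.0 0.0 0.0
      vertex 11.0 0.0 21.0
    endloop
  endfacet
  facet normal 0.0000 -1.0000 0.0000
    outer loop
      vertex 0.0 0.0 0.0
      vertex 11.0 0.0 21.0
      vertex 0.0 0.0 21.0
    endloop
  endfacet
  facet normal 0.0000 0.7772 0.6292
    outer loop
      vertex 0.0 0.0 21.0
      vertex 11.0 0.0 21.0
      vertex 11.0 17.0 0.0
    endloop
  endfacet
  facet normal 0.0000 0.7772 0.6292
    outer loop
      vertex 0.0 0.0 21.0
      vertex 11.0 17.0 0.0
      vertex 0.0 17.0 0.0
    endloop
  endfacet
  facet normal -1.0000 0.0000 0.0000
    outer loop
      vertex 0.0 0.0 21.0
      vertex 0.0 17.0 0.0
      vertex 0.0 0.0 0.0
    endloop
  endfacet
  facet normal 1.0000 0.0000 0.0000
    outer loop
      vertex 11.0 0.0 0.0
      vertex 11.0 17.0 0.0
      vertex 11.0 0.0 21.0
    endloop
  endfacet
endsolid part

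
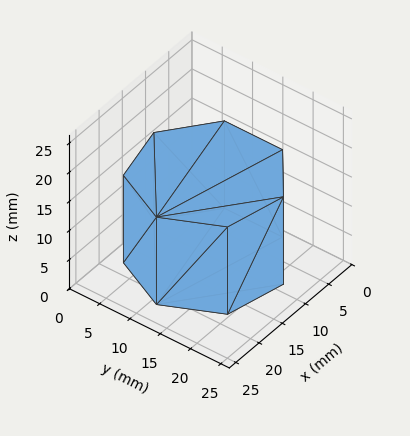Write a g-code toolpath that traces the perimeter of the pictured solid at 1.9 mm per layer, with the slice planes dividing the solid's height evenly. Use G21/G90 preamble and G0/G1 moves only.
Reading the render: the shape is a regular 7-sided prism (a cylinder approximated with 7 flat sides), circumscribed radius ≈ 11 mm, height ≈ 15 mm (dimensions read to the nearest mm from the axis ticks). For the g-code, the solid's height is divided into equal slices at the stated Δz and each level perimeter traced with G1 moves after a G0 lift.

; perimeter-only toolpath
G21 ; units = mm
G90 ; absolute positioning
G28 ; home
; layer 1
G0 Z1.9
G0 X22.0 Y11.0
G1 X17.9 Y19.6
G1 X8.6 Y21.7
G1 X1.1 Y15.8
G1 X1.1 Y6.2
G1 X8.6 Y0.3
G1 X17.9 Y2.4
G1 X22.0 Y11.0
; layer 2
G0 Z3.8
G0 X22.0 Y11.0
G1 X17.9 Y19.6
G1 X8.6 Y21.7
G1 X1.1 Y15.8
G1 X1.1 Y6.2
G1 X8.6 Y0.3
G1 X17.9 Y2.4
G1 X22.0 Y11.0
; layer 3
G0 Z5.6
G0 X22.0 Y11.0
G1 X17.9 Y19.6
G1 X8.6 Y21.7
G1 X1.1 Y15.8
G1 X1.1 Y6.2
G1 X8.6 Y0.3
G1 X17.9 Y2.4
G1 X22.0 Y11.0
; layer 4
G0 Z7.5
G0 X22.0 Y11.0
G1 X17.9 Y19.6
G1 X8.6 Y21.7
G1 X1.1 Y15.8
G1 X1.1 Y6.2
G1 X8.6 Y0.3
G1 X17.9 Y2.4
G1 X22.0 Y11.0
; layer 5
G0 Z9.4
G0 X22.0 Y11.0
G1 X17.9 Y19.6
G1 X8.6 Y21.7
G1 X1.1 Y15.8
G1 X1.1 Y6.2
G1 X8.6 Y0.3
G1 X17.9 Y2.4
G1 X22.0 Y11.0
; layer 6
G0 Z11.2
G0 X22.0 Y11.0
G1 X17.9 Y19.6
G1 X8.6 Y21.7
G1 X1.1 Y15.8
G1 X1.1 Y6.2
G1 X8.6 Y0.3
G1 X17.9 Y2.4
G1 X22.0 Y11.0
; layer 7
G0 Z13.1
G0 X22.0 Y11.0
G1 X17.9 Y19.6
G1 X8.6 Y21.7
G1 X1.1 Y15.8
G1 X1.1 Y6.2
G1 X8.6 Y0.3
G1 X17.9 Y2.4
G1 X22.0 Y11.0
; layer 8
G0 Z15.0
G0 X22.0 Y11.0
G1 X17.9 Y19.6
G1 X8.6 Y21.7
G1 X1.1 Y15.8
G1 X1.1 Y6.2
G1 X8.6 Y0.3
G1 X17.9 Y2.4
G1 X22.0 Y11.0
M2 ; end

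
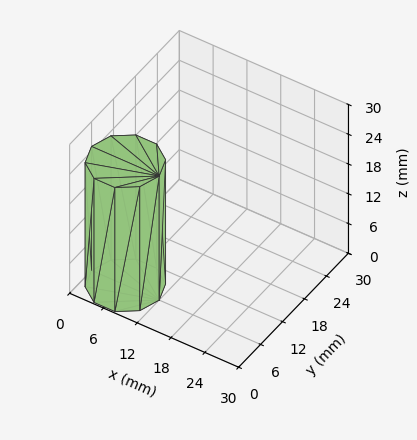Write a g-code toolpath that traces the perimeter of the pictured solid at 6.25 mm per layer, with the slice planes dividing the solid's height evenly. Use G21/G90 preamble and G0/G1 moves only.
Reading the render: the shape is a regular 10-sided prism (a cylinder approximated with 10 flat sides), circumscribed radius ≈ 6 mm, height ≈ 25 mm (dimensions read to the nearest mm from the axis ticks). For the g-code, the solid's height is divided into equal slices at the stated Δz and each level perimeter traced with G1 moves after a G0 lift.

; perimeter-only toolpath
G21 ; units = mm
G90 ; absolute positioning
G28 ; home
; layer 1
G0 Z6.25
G0 X12.00 Y6.00
G1 X10.85 Y9.53
G1 X7.85 Y11.71
G1 X4.15 Y11.71
G1 X1.15 Y9.53
G1 X0.00 Y6.00
G1 X1.15 Y2.47
G1 X4.15 Y0.29
G1 X7.85 Y0.29
G1 X10.85 Y2.47
G1 X12.00 Y6.00
; layer 2
G0 Z12.50
G0 X12.00 Y6.00
G1 X10.85 Y9.53
G1 X7.85 Y11.71
G1 X4.15 Y11.71
G1 X1.15 Y9.53
G1 X0.00 Y6.00
G1 X1.15 Y2.47
G1 X4.15 Y0.29
G1 X7.85 Y0.29
G1 X10.85 Y2.47
G1 X12.00 Y6.00
; layer 3
G0 Z18.75
G0 X12.00 Y6.00
G1 X10.85 Y9.53
G1 X7.85 Y11.71
G1 X4.15 Y11.71
G1 X1.15 Y9.53
G1 X0.00 Y6.00
G1 X1.15 Y2.47
G1 X4.15 Y0.29
G1 X7.85 Y0.29
G1 X10.85 Y2.47
G1 X12.00 Y6.00
; layer 4
G0 Z25.00
G0 X12.00 Y6.00
G1 X10.85 Y9.53
G1 X7.85 Y11.71
G1 X4.15 Y11.71
G1 X1.15 Y9.53
G1 X0.00 Y6.00
G1 X1.15 Y2.47
G1 X4.15 Y0.29
G1 X7.85 Y0.29
G1 X10.85 Y2.47
G1 X12.00 Y6.00
M2 ; end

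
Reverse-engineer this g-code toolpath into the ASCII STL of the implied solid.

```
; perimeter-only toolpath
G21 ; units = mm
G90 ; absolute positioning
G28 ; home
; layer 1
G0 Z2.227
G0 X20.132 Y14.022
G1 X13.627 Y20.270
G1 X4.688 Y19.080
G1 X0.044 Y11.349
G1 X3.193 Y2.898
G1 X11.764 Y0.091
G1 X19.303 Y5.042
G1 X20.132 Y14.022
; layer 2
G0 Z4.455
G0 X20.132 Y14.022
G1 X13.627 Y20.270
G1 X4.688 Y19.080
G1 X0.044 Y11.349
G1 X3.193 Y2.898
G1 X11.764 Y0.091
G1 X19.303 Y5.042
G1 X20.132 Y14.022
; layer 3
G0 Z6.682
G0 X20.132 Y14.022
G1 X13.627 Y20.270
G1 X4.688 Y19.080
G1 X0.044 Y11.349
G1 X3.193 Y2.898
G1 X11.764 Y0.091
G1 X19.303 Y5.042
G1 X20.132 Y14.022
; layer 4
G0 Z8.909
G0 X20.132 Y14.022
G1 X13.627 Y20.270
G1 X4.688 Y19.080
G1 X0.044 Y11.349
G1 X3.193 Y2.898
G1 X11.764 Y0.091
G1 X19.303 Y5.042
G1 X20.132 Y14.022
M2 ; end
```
solid part
  facet normal 0.0000 0.0000 -1.0000
    outer loop
      vertex 4.688 19.080 0.000
      vertex 13.627 20.270 0.000
      vertex 20.132 14.022 0.000
    endloop
  endfacet
  facet normal 0.0000 0.0000 -1.0000
    outer loop
      vertex 0.044 11.349 0.000
      vertex 4.688 19.080 0.000
      vertex 20.132 14.022 0.000
    endloop
  endfacet
  facet normal 0.0000 0.0000 -1.0000
    outer loop
      vertex 3.193 2.898 0.000
      vertex 0.044 11.349 0.000
      vertex 20.132 14.022 0.000
    endloop
  endfacet
  facet normal 0.0000 0.0000 -1.0000
    outer loop
      vertex 11.764 0.091 0.000
      vertex 3.193 2.898 0.000
      vertex 20.132 14.022 0.000
    endloop
  endfacet
  facet normal 0.0000 0.0000 -1.0000
    outer loop
      vertex 19.303 5.042 0.000
      vertex 11.764 0.091 0.000
      vertex 20.132 14.022 0.000
    endloop
  endfacet
  facet normal 0.0000 0.0000 1.0000
    outer loop
      vertex 20.132 14.022 8.909
      vertex 13.627 20.270 8.909
      vertex 4.688 19.080 8.909
    endloop
  endfacet
  facet normal 0.0000 0.0000 1.0000
    outer loop
      vertex 20.132 14.022 8.909
      vertex 4.688 19.080 8.909
      vertex 0.044 11.349 8.909
    endloop
  endfacet
  facet normal 0.0000 0.0000 1.0000
    outer loop
      vertex 20.132 14.022 8.909
      vertex 0.044 11.349 8.909
      vertex 3.193 2.898 8.909
    endloop
  endfacet
  facet normal 0.0000 0.0000 1.0000
    outer loop
      vertex 20.132 14.022 8.909
      vertex 3.193 2.898 8.909
      vertex 11.764 0.091 8.909
    endloop
  endfacet
  facet normal 0.0000 0.0000 1.0000
    outer loop
      vertex 20.132 14.022 8.909
      vertex 11.764 0.091 8.909
      vertex 19.303 5.042 8.909
    endloop
  endfacet
  facet normal 0.6927 0.7212 0.0000
    outer loop
      vertex 20.132 14.022 0.000
      vertex 13.627 20.270 0.000
      vertex 13.627 20.270 8.909
    endloop
  endfacet
  facet normal 0.6927 0.7212 0.0000
    outer loop
      vertex 20.132 14.022 0.000
      vertex 13.627 20.270 8.909
      vertex 20.132 14.022 8.909
    endloop
  endfacet
  facet normal -0.1320 0.9913 0.0000
    outer loop
      vertex 13.627 20.270 0.000
      vertex 4.688 19.080 0.000
      vertex 4.688 19.080 8.909
    endloop
  endfacet
  facet normal -0.1320 0.9913 0.0000
    outer loop
      vertex 13.627 20.270 0.000
      vertex 4.688 19.080 8.909
      vertex 13.627 20.270 8.909
    endloop
  endfacet
  facet normal -0.8572 0.5149 0.0000
    outer loop
      vertex 4.688 19.080 0.000
      vertex 0.044 11.349 0.000
      vertex 0.044 11.349 8.909
    endloop
  endfacet
  facet normal -0.8572 0.5149 0.0000
    outer loop
      vertex 4.688 19.080 0.000
      vertex 0.044 11.349 8.909
      vertex 4.688 19.080 8.909
    endloop
  endfacet
  facet normal -0.9371 -0.3492 0.0000
    outer loop
      vertex 0.044 11.349 0.000
      vertex 3.193 2.898 0.000
      vertex 3.193 2.898 8.909
    endloop
  endfacet
  facet normal -0.9371 -0.3492 0.0000
    outer loop
      vertex 0.044 11.349 0.000
      vertex 3.193 2.898 8.909
      vertex 0.044 11.349 8.909
    endloop
  endfacet
  facet normal -0.3112 -0.9503 0.0000
    outer loop
      vertex 3.193 2.898 0.000
      vertex 11.764 0.091 0.000
      vertex 11.764 0.091 8.909
    endloop
  endfacet
  facet normal -0.3112 -0.9503 0.0000
    outer loop
      vertex 3.193 2.898 0.000
      vertex 11.764 0.091 8.909
      vertex 3.193 2.898 8.909
    endloop
  endfacet
  facet normal 0.5489 -0.8359 0.0000
    outer loop
      vertex 11.764 0.091 0.000
      vertex 19.303 5.042 0.000
      vertex 19.303 5.042 8.909
    endloop
  endfacet
  facet normal 0.5489 -0.8359 0.0000
    outer loop
      vertex 11.764 0.091 0.000
      vertex 19.303 5.042 8.909
      vertex 11.764 0.091 8.909
    endloop
  endfacet
  facet normal 0.9958 -0.0919 0.0000
    outer loop
      vertex 19.303 5.042 0.000
      vertex 20.132 14.022 0.000
      vertex 20.132 14.022 8.909
    endloop
  endfacet
  facet normal 0.9958 -0.0919 0.0000
    outer loop
      vertex 19.303 5.042 0.000
      vertex 20.132 14.022 8.909
      vertex 19.303 5.042 8.909
    endloop
  endfacet
endsolid part

The G0 Z moves step by Δz≈2.227 mm. Every layer's G1 loop is the same polygon, so the solid is a straight extrusion of it from z=0 to z≈8.91. Closing with flat bottom and top caps and triangulating gives 24 facets — a regular 7-sided prism (a cylinder approximated with 7 flat sides), circumscribed radius ≈ 10.4 mm, height ≈ 8.91 mm.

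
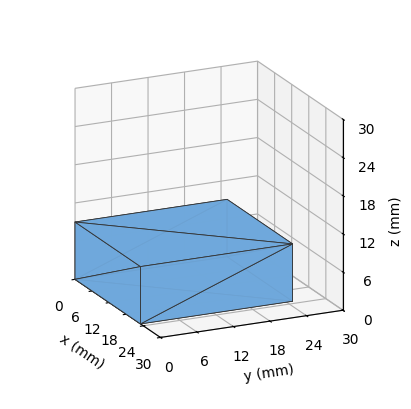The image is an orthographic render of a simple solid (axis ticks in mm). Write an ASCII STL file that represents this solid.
Reading the render: the shape is a rectangular box, roughly 23 × 25 mm footprint and 9 mm tall (dimensions read to the nearest mm from the axis ticks). For the STL, each face is triangulated and given an outward normal.

solid part
  facet normal 0.0000 0.0000 -1.0000
    outer loop
      vertex 23.0 25.0 0.0
      vertex 23.0 0.0 0.0
      vertex 0.0 0.0 0.0
    endloop
  endfacet
  facet normal 0.0000 0.0000 -1.0000
    outer loop
      vertex 0.0 25.0 0.0
      vertex 23.0 25.0 0.0
      vertex 0.0 0.0 0.0
    endloop
  endfacet
  facet normal 0.0000 0.0000 1.0000
    outer loop
      vertex 0.0 0.0 9.0
      vertex 23.0 0.0 9.0
      vertex 23.0 25.0 9.0
    endloop
  endfacet
  facet normal 0.0000 0.0000 1.0000
    outer loop
      vertex 0.0 0.0 9.0
      vertex 23.0 25.0 9.0
      vertex 0.0 25.0 9.0
    endloop
  endfacet
  facet normal 0.0000 -1.0000 0.0000
    outer loop
      vertex 0.0 0.0 0.0
      vertex 23.0 0.0 0.0
      vertex 23.0 0.0 9.0
    endloop
  endfacet
  facet normal 0.0000 -1.0000 0.0000
    outer loop
      vertex 0.0 0.0 0.0
      vertex 23.0 0.0 9.0
      vertex 0.0 0.0 9.0
    endloop
  endfacet
  facet normal 0.0000 1.0000 0.0000
    outer loop
      vertex 23.0 25.0 9.0
      vertex 23.0 25.0 0.0
      vertex 0.0 25.0 0.0
    endloop
  endfacet
  facet normal 0.0000 1.0000 0.0000
    outer loop
      vertex 0.0 25.0 9.0
      vertex 23.0 25.0 9.0
      vertex 0.0 25.0 0.0
    endloop
  endfacet
  facet normal -1.0000 0.0000 0.0000
    outer loop
      vertex 0.0 25.0 9.0
      vertex 0.0 25.0 0.0
      vertex 0.0 0.0 0.0
    endloop
  endfacet
  facet normal -1.0000 0.0000 0.0000
    outer loop
      vertex 0.0 0.0 9.0
      vertex 0.0 25.0 9.0
      vertex 0.0 0.0 0.0
    endloop
  endfacet
  facet normal 1.0000 0.0000 0.0000
    outer loop
      vertex 23.0 0.0 0.0
      vertex 23.0 25.0 0.0
      vertex 23.0 25.0 9.0
    endloop
  endfacet
  facet normal 1.0000 0.0000 0.0000
    outer loop
      vertex 23.0 0.0 0.0
      vertex 23.0 25.0 9.0
      vertex 23.0 0.0 9.0
    endloop
  endfacet
endsolid part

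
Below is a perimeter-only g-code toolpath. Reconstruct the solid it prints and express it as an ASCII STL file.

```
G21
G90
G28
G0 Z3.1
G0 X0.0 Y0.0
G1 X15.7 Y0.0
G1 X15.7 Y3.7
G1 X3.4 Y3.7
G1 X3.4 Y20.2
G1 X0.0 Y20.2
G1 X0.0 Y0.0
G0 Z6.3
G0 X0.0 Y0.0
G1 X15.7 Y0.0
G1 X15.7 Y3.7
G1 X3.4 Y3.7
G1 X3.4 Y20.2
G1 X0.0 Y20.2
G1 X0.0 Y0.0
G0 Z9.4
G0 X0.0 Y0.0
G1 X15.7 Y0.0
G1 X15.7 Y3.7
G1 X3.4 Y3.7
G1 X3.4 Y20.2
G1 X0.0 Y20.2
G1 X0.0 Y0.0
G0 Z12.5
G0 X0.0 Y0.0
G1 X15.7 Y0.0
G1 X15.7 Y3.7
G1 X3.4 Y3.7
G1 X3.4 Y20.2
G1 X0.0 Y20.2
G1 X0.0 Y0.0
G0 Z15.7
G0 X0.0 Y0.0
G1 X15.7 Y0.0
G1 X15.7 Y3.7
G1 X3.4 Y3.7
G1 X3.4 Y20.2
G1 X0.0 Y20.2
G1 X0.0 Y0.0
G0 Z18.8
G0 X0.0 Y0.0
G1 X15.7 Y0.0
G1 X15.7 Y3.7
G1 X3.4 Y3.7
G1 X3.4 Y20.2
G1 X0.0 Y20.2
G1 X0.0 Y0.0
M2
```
solid part
  facet normal 0.0000 0.0000 -1.0000
    outer loop
      vertex 15.7 3.7 0.0
      vertex 15.7 0.0 0.0
      vertex 0.0 0.0 0.0
    endloop
  endfacet
  facet normal 0.0000 0.0000 -1.0000
    outer loop
      vertex 3.4 3.7 0.0
      vertex 15.7 3.7 0.0
      vertex 0.0 0.0 0.0
    endloop
  endfacet
  facet normal 0.0000 0.0000 -1.0000
    outer loop
      vertex 3.4 20.2 0.0
      vertex 3.4 3.7 0.0
      vertex 0.0 0.0 0.0
    endloop
  endfacet
  facet normal 0.0000 0.0000 -1.0000
    outer loop
      vertex 0.0 20.2 0.0
      vertex 3.4 20.2 0.0
      vertex 0.0 0.0 0.0
    endloop
  endfacet
  facet normal 0.0000 0.0000 1.0000
    outer loop
      vertex 0.0 0.0 18.8
      vertex 15.7 0.0 18.8
      vertex 15.7 3.7 18.8
    endloop
  endfacet
  facet normal 0.0000 0.0000 1.0000
    outer loop
      vertex 0.0 0.0 18.8
      vertex 15.7 3.7 18.8
      vertex 3.4 3.7 18.8
    endloop
  endfacet
  facet normal 0.0000 0.0000 1.0000
    outer loop
      vertex 0.0 0.0 18.8
      vertex 3.4 3.7 18.8
      vertex 3.4 20.2 18.8
    endloop
  endfacet
  facet normal 0.0000 0.0000 1.0000
    outer loop
      vertex 0.0 0.0 18.8
      vertex 3.4 20.2 18.8
      vertex 0.0 20.2 18.8
    endloop
  endfacet
  facet normal 0.0000 -1.0000 0.0000
    outer loop
      vertex 0.0 0.0 0.0
      vertex 15.7 0.0 0.0
      vertex 15.7 0.0 18.8
    endloop
  endfacet
  facet normal 0.0000 -1.0000 0.0000
    outer loop
      vertex 0.0 0.0 0.0
      vertex 15.7 0.0 18.8
      vertex 0.0 0.0 18.8
    endloop
  endfacet
  facet normal 1.0000 0.0000 0.0000
    outer loop
      vertex 15.7 0.0 0.0
      vertex 15.7 3.7 0.0
      vertex 15.7 3.7 18.8
    endloop
  endfacet
  facet normal 1.0000 0.0000 0.0000
    outer loop
      vertex 15.7 0.0 0.0
      vertex 15.7 3.7 18.8
      vertex 15.7 0.0 18.8
    endloop
  endfacet
  facet normal 0.0000 1.0000 0.0000
    outer loop
      vertex 15.7 3.7 0.0
      vertex 3.4 3.7 0.0
      vertex 3.4 3.7 18.8
    endloop
  endfacet
  facet normal 0.0000 1.0000 0.0000
    outer loop
      vertex 15.7 3.7 0.0
      vertex 3.4 3.7 18.8
      vertex 15.7 3.7 18.8
    endloop
  endfacet
  facet normal 1.0000 0.0000 0.0000
    outer loop
      vertex 3.4 3.7 0.0
      vertex 3.4 20.2 0.0
      vertex 3.4 20.2 18.8
    endloop
  endfacet
  facet normal 1.0000 0.0000 0.0000
    outer loop
      vertex 3.4 3.7 0.0
      vertex 3.4 20.2 18.8
      vertex 3.4 3.7 18.8
    endloop
  endfacet
  facet normal 0.0000 1.0000 0.0000
    outer loop
      vertex 3.4 20.2 0.0
      vertex 0.0 20.2 0.0
      vertex 0.0 20.2 18.8
    endloop
  endfacet
  facet normal 0.0000 1.0000 0.0000
    outer loop
      vertex 3.4 20.2 0.0
      vertex 0.0 20.2 18.8
      vertex 3.4 20.2 18.8
    endloop
  endfacet
  facet normal -1.0000 0.0000 0.0000
    outer loop
      vertex 0.0 20.2 0.0
      vertex 0.0 0.0 0.0
      vertex 0.0 0.0 18.8
    endloop
  endfacet
  facet normal -1.0000 0.0000 0.0000
    outer loop
      vertex 0.0 20.2 0.0
      vertex 0.0 0.0 18.8
      vertex 0.0 20.2 18.8
    endloop
  endfacet
endsolid part

The G0 Z moves step by Δz≈3.1 mm. Every layer's G1 loop is the same polygon, so the solid is a straight extrusion of it from z=0 to z≈18.8. Closing with flat bottom and top caps and triangulating gives 20 facets — an L-shaped prism: outer 15.7 × 20.2 mm, arm thicknesses ≈ 3.7 mm (horizontal) and 3.4 mm (vertical), extruded 18.8 mm in z.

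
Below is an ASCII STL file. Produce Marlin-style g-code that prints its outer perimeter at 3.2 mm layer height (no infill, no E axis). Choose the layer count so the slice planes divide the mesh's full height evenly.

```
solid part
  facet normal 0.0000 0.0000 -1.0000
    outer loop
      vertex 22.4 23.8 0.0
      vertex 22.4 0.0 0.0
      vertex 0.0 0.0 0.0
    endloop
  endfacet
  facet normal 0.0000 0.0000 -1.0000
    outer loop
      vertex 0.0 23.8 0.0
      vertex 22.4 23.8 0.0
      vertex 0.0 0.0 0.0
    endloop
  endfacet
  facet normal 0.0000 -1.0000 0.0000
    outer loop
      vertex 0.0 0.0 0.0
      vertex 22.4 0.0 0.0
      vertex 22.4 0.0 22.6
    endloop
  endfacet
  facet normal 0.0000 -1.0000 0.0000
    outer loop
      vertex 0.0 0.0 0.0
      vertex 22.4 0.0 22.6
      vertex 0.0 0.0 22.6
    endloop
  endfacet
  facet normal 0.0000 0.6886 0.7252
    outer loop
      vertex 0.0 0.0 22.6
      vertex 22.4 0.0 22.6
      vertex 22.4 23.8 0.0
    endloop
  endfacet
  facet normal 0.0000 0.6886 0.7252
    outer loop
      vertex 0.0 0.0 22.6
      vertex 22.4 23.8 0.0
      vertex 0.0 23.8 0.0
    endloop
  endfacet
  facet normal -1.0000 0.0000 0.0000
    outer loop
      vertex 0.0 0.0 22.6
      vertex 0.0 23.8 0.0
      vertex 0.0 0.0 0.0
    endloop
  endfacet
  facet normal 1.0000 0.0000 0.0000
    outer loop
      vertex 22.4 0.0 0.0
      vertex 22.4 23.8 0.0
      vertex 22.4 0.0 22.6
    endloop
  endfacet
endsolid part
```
; perimeter-only toolpath
G21 ; units = mm
G90 ; absolute positioning
G28 ; home
; layer 1
G0 Z3.2
G0 X0.0 Y0.0
G1 X22.4 Y0.0
G1 X22.4 Y20.4
G1 X0.0 Y20.4
G1 X0.0 Y0.0
; layer 2
G0 Z6.5
G0 X0.0 Y0.0
G1 X22.4 Y0.0
G1 X22.4 Y17.0
G1 X0.0 Y17.0
G1 X0.0 Y0.0
; layer 3
G0 Z9.7
G0 X0.0 Y0.0
G1 X22.4 Y0.0
G1 X22.4 Y13.6
G1 X0.0 Y13.6
G1 X0.0 Y0.0
; layer 4
G0 Z12.9
G0 X0.0 Y0.0
G1 X22.4 Y0.0
G1 X22.4 Y10.2
G1 X0.0 Y10.2
G1 X0.0 Y0.0
; layer 5
G0 Z16.1
G0 X0.0 Y0.0
G1 X22.4 Y0.0
G1 X22.4 Y6.8
G1 X0.0 Y6.8
G1 X0.0 Y0.0
; layer 6
G0 Z19.4
G0 X0.0 Y0.0
G1 X22.4 Y0.0
G1 X22.4 Y3.4
G1 X0.0 Y3.4
G1 X0.0 Y0.0
M2 ; end

The solid is a wedge (ramp): 22.4 × 23.8 mm base, rising to 22.6 mm along the y=0 edge and sloping linearly to z=0 at y=23.8. Slicing at Δz = 3.2 mm — 7 equal slices spanning the solid's height, so layer i sits at z = i·h/7 — gives 6 non-empty perimeters. Each is a 4-segment closed polygon; G0 lifts to the layer z and rapids to the start vertex, then G1 traces the edges. The cross-section shrinks linearly with z (the slice at the apex is degenerate and omitted).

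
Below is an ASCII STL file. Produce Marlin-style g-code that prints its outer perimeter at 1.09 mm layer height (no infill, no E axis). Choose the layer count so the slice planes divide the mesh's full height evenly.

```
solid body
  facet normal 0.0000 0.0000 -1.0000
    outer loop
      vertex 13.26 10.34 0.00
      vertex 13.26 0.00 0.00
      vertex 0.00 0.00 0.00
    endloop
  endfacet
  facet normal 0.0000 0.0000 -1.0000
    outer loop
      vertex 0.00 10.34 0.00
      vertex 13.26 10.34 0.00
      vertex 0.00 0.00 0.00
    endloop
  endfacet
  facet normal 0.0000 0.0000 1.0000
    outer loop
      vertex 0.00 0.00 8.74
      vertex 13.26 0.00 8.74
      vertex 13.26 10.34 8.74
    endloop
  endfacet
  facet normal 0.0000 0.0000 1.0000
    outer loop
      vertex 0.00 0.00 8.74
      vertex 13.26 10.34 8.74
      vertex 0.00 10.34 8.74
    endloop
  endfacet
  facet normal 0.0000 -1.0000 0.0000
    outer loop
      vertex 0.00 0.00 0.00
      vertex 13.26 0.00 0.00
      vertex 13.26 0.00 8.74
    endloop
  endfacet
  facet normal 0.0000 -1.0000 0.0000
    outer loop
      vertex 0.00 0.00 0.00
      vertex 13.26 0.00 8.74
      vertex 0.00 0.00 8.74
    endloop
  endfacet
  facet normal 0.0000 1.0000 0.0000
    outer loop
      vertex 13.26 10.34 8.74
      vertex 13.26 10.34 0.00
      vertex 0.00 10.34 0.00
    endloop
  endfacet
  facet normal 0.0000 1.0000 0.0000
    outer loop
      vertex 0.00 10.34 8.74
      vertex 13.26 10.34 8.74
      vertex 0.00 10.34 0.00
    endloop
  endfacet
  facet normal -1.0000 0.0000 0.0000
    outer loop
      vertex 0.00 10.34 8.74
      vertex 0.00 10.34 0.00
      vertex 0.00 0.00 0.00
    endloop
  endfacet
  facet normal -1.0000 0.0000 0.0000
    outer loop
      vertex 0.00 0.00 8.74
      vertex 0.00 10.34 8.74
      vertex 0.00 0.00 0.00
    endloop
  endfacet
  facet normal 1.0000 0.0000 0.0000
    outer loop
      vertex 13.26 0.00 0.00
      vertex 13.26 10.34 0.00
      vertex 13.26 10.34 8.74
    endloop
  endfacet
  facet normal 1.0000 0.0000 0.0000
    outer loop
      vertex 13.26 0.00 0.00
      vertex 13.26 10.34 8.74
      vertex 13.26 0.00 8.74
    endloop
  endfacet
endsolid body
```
; perimeter-only toolpath
G21 ; units = mm
G90 ; absolute positioning
G28 ; home
; layer 1
G0 Z1.09
G0 X0.00 Y0.00
G1 X13.26 Y0.00
G1 X13.26 Y10.34
G1 X0.00 Y10.34
G1 X0.00 Y0.00
; layer 2
G0 Z2.19
G0 X0.00 Y0.00
G1 X13.26 Y0.00
G1 X13.26 Y10.34
G1 X0.00 Y10.34
G1 X0.00 Y0.00
; layer 3
G0 Z3.28
G0 X0.00 Y0.00
G1 X13.26 Y0.00
G1 X13.26 Y10.34
G1 X0.00 Y10.34
G1 X0.00 Y0.00
; layer 4
G0 Z4.37
G0 X0.00 Y0.00
G1 X13.26 Y0.00
G1 X13.26 Y10.34
G1 X0.00 Y10.34
G1 X0.00 Y0.00
; layer 5
G0 Z5.46
G0 X0.00 Y0.00
G1 X13.26 Y0.00
G1 X13.26 Y10.34
G1 X0.00 Y10.34
G1 X0.00 Y0.00
; layer 6
G0 Z6.55
G0 X0.00 Y0.00
G1 X13.26 Y0.00
G1 X13.26 Y10.34
G1 X0.00 Y10.34
G1 X0.00 Y0.00
; layer 7
G0 Z7.65
G0 X0.00 Y0.00
G1 X13.26 Y0.00
G1 X13.26 Y10.34
G1 X0.00 Y10.34
G1 X0.00 Y0.00
; layer 8
G0 Z8.74
G0 X0.00 Y0.00
G1 X13.26 Y0.00
G1 X13.26 Y10.34
G1 X0.00 Y10.34
G1 X0.00 Y0.00
M2 ; end

The solid is a rectangular box, roughly 13.3 × 10.3 mm footprint and 8.74 mm tall. Slicing at Δz = 1.09 mm — 8 equal slices spanning the solid's height, so layer i sits at z = i·h/8 — gives 8 non-empty perimeters. Each is a 4-segment closed polygon; G0 lifts to the layer z and rapids to the start vertex, then G1 traces the edges.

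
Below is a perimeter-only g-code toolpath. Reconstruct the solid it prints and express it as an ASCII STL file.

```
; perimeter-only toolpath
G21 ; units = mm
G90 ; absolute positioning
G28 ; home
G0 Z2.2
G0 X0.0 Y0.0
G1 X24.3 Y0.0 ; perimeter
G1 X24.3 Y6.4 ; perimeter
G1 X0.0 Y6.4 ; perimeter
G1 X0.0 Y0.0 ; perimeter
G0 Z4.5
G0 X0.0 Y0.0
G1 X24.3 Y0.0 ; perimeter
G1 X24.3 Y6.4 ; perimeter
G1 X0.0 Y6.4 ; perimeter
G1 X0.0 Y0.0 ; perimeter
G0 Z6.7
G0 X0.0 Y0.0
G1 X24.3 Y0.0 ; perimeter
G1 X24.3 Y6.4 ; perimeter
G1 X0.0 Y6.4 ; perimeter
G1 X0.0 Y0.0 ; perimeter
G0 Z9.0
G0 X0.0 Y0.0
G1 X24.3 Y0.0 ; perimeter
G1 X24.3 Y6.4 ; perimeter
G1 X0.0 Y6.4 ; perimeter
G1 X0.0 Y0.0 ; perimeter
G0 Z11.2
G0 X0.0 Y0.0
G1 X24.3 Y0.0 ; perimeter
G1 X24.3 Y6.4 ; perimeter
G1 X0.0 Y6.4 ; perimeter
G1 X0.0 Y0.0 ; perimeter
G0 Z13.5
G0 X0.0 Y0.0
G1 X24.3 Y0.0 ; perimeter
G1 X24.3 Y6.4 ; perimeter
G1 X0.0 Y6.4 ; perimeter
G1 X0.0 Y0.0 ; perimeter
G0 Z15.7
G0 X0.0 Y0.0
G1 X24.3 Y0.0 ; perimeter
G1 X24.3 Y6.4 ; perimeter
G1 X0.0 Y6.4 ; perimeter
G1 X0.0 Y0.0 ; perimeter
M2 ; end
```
solid part
  facet normal 0.0000 0.0000 -1.0000
    outer loop
      vertex 24.3 6.4 0.0
      vertex 24.3 0.0 0.0
      vertex 0.0 0.0 0.0
    endloop
  endfacet
  facet normal 0.0000 0.0000 -1.0000
    outer loop
      vertex 0.0 6.4 0.0
      vertex 24.3 6.4 0.0
      vertex 0.0 0.0 0.0
    endloop
  endfacet
  facet normal 0.0000 0.0000 1.0000
    outer loop
      vertex 0.0 0.0 15.7
      vertex 24.3 0.0 15.7
      vertex 24.3 6.4 15.7
    endloop
  endfacet
  facet normal 0.0000 0.0000 1.0000
    outer loop
      vertex 0.0 0.0 15.7
      vertex 24.3 6.4 15.7
      vertex 0.0 6.4 15.7
    endloop
  endfacet
  facet normal 0.0000 -1.0000 0.0000
    outer loop
      vertex 0.0 0.0 0.0
      vertex 24.3 0.0 0.0
      vertex 24.3 0.0 15.7
    endloop
  endfacet
  facet normal 0.0000 -1.0000 0.0000
    outer loop
      vertex 0.0 0.0 0.0
      vertex 24.3 0.0 15.7
      vertex 0.0 0.0 15.7
    endloop
  endfacet
  facet normal 0.0000 1.0000 0.0000
    outer loop
      vertex 24.3 6.4 15.7
      vertex 24.3 6.4 0.0
      vertex 0.0 6.4 0.0
    endloop
  endfacet
  facet normal 0.0000 1.0000 0.0000
    outer loop
      vertex 0.0 6.4 15.7
      vertex 24.3 6.4 15.7
      vertex 0.0 6.4 0.0
    endloop
  endfacet
  facet normal -1.0000 0.0000 0.0000
    outer loop
      vertex 0.0 6.4 15.7
      vertex 0.0 6.4 0.0
      vertex 0.0 0.0 0.0
    endloop
  endfacet
  facet normal -1.0000 0.0000 0.0000
    outer loop
      vertex 0.0 0.0 15.7
      vertex 0.0 6.4 15.7
      vertex 0.0 0.0 0.0
    endloop
  endfacet
  facet normal 1.0000 0.0000 0.0000
    outer loop
      vertex 24.3 0.0 0.0
      vertex 24.3 6.4 0.0
      vertex 24.3 6.4 15.7
    endloop
  endfacet
  facet normal 1.0000 0.0000 0.0000
    outer loop
      vertex 24.3 0.0 0.0
      vertex 24.3 6.4 15.7
      vertex 24.3 0.0 15.7
    endloop
  endfacet
endsolid part

The G0 Z moves step by Δz≈2.2 mm. Every layer's G1 loop is the same polygon, so the solid is a straight extrusion of it from z=0 to z≈15.7. Closing with flat bottom and top caps and triangulating gives 12 facets — a rectangular box, roughly 24.3 × 6.4 mm footprint and 15.7 mm tall.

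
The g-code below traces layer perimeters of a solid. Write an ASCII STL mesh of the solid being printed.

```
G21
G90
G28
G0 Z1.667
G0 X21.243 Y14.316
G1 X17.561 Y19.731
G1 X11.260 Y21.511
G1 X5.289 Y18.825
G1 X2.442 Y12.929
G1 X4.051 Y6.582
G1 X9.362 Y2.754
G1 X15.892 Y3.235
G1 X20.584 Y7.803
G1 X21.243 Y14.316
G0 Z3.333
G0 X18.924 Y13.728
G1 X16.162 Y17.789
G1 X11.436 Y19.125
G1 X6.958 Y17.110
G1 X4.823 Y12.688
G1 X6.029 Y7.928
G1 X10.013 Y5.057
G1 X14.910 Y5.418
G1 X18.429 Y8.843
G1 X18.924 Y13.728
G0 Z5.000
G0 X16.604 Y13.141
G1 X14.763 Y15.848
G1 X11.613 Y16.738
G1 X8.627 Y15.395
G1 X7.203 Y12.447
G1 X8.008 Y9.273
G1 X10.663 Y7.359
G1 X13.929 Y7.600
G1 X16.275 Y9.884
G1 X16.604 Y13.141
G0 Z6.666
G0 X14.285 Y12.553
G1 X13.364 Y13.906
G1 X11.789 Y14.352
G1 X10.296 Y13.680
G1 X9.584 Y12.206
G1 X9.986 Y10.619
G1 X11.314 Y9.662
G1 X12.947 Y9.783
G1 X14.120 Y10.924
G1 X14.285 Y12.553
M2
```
solid part
  facet normal 0.0000 0.0000 -1.0000
    outer loop
      vertex 11.084 23.898 0.000
      vertex 18.960 21.672 0.000
      vertex 23.563 14.904 0.000
    endloop
  endfacet
  facet normal 0.0000 0.0000 -1.0000
    outer loop
      vertex 3.620 20.540 0.000
      vertex 11.084 23.898 0.000
      vertex 23.563 14.904 0.000
    endloop
  endfacet
  facet normal 0.0000 0.0000 -1.0000
    outer loop
      vertex 0.061 13.170 0.000
      vertex 3.620 20.540 0.000
      vertex 23.563 14.904 0.000
    endloop
  endfacet
  facet normal 0.0000 0.0000 -1.0000
    outer loop
      vertex 2.072 5.236 0.000
      vertex 0.061 13.170 0.000
      vertex 23.563 14.904 0.000
    endloop
  endfacet
  facet normal 0.0000 0.0000 -1.0000
    outer loop
      vertex 8.711 0.451 0.000
      vertex 2.072 5.236 0.000
      vertex 23.563 14.904 0.000
    endloop
  endfacet
  facet normal 0.0000 0.0000 -1.0000
    outer loop
      vertex 16.874 1.053 0.000
      vertex 8.711 0.451 0.000
      vertex 23.563 14.904 0.000
    endloop
  endfacet
  facet normal 0.0000 0.0000 -1.0000
    outer loop
      vertex 22.739 6.762 0.000
      vertex 16.874 1.053 0.000
      vertex 23.563 14.904 0.000
    endloop
  endfacet
  facet normal 0.4924 0.3349 0.8034
    outer loop
      vertex 23.563 14.904 0.000
      vertex 18.960 21.672 0.000
      vertex 11.965 11.965 8.333
    endloop
  endfacet
  facet normal 0.1619 0.5730 0.8034
    outer loop
      vertex 18.960 21.672 0.000
      vertex 11.084 23.898 0.000
      vertex 11.965 11.965 8.333
    endloop
  endfacet
  facet normal -0.2443 0.5430 0.8034
    outer loop
      vertex 11.084 23.898 0.000
      vertex 3.620 20.540 0.000
      vertex 11.965 11.965 8.333
    endloop
  endfacet
  facet normal -0.5362 0.2589 0.8034
    outer loop
      vertex 3.620 20.540 0.000
      vertex 0.061 13.170 0.000
      vertex 11.965 11.965 8.333
    endloop
  endfacet
  facet normal -0.5772 -0.1463 0.8034
    outer loop
      vertex 0.061 13.170 0.000
      vertex 2.072 5.236 0.000
      vertex 11.965 11.965 8.333
    endloop
  endfacet
  facet normal -0.3482 -0.4831 0.8034
    outer loop
      vertex 2.072 5.236 0.000
      vertex 8.711 0.451 0.000
      vertex 11.965 11.965 8.333
    endloop
  endfacet
  facet normal 0.0438 -0.5938 0.8034
    outer loop
      vertex 8.711 0.451 0.000
      vertex 16.874 1.053 0.000
      vertex 11.965 11.965 8.333
    endloop
  endfacet
  facet normal 0.4153 -0.4267 0.8034
    outer loop
      vertex 16.874 1.053 0.000
      vertex 22.739 6.762 0.000
      vertex 11.965 11.965 8.333
    endloop
  endfacet
  facet normal 0.5924 -0.0600 0.8034
    outer loop
      vertex 22.739 6.762 0.000
      vertex 23.563 14.904 0.000
      vertex 11.965 11.965 8.333
    endloop
  endfacet
endsolid part

The G0 Z moves step by Δz≈1.667 mm. The G1 loops shrink linearly with z, so the solid tapers from its base footprint up to z≈8.33. Closing with a flat bottom cap and the tapered top and triangulating gives 16 facets — a regular 9-sided pyramid, base circumscribed radius ≈ 12 mm, apex at z ≈ 8.33 mm.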